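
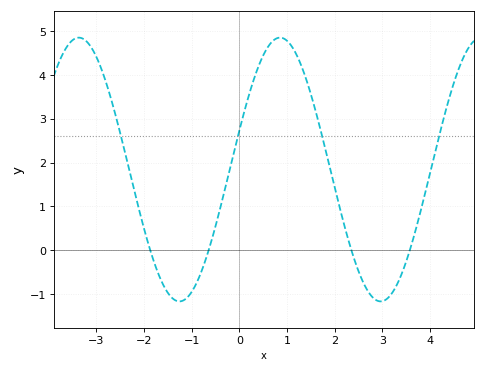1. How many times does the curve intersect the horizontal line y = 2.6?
4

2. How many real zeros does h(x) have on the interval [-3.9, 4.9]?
4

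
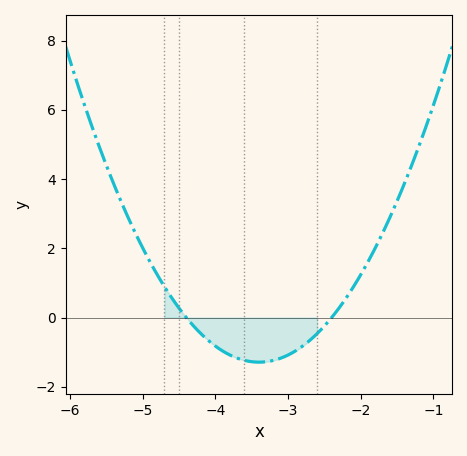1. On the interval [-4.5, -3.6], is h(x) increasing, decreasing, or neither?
decreasing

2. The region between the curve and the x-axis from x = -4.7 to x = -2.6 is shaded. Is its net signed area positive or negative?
negative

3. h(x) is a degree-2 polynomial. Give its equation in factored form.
y = 1.29(x + 4.4)(x + 2.4)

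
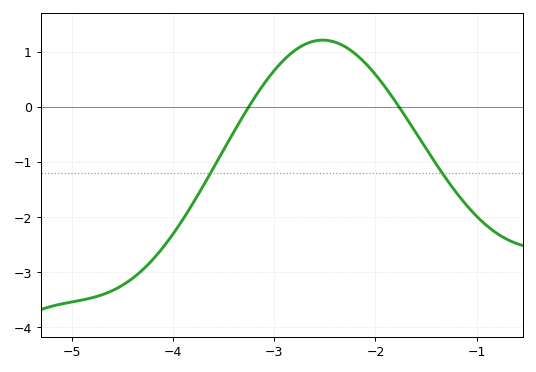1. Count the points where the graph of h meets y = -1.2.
2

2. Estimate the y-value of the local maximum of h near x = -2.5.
1.21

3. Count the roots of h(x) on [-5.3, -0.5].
2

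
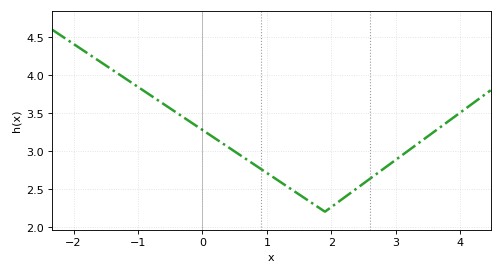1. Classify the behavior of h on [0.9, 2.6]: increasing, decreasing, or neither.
neither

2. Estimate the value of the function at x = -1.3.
4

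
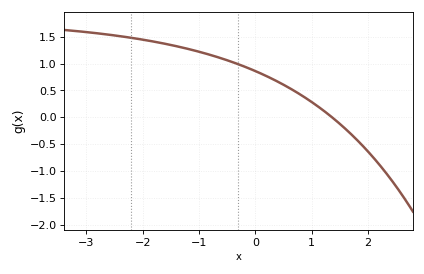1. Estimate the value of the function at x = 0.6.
0.55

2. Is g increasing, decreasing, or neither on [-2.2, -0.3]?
decreasing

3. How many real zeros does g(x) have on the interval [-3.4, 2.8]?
1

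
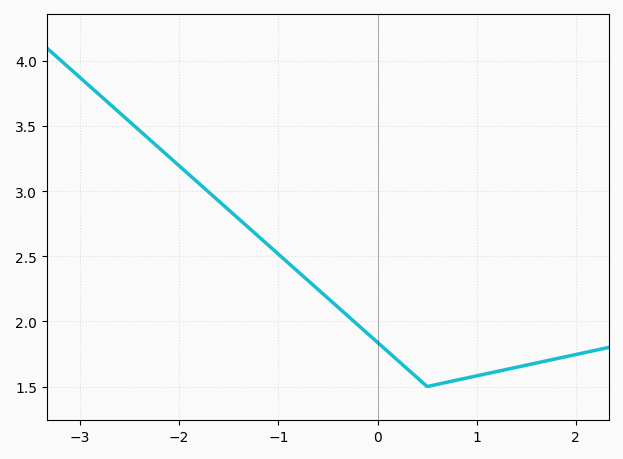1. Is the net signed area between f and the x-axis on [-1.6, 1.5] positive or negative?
positive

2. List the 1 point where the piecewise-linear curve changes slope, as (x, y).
(0.5, 1.5)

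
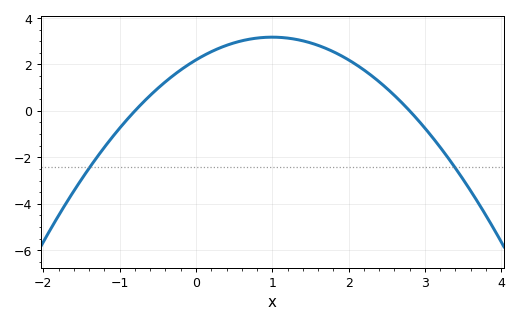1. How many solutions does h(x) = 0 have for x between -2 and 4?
2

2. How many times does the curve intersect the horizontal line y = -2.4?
2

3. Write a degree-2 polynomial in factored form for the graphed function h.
y = -0.98(x + 0.8)(x - 2.8)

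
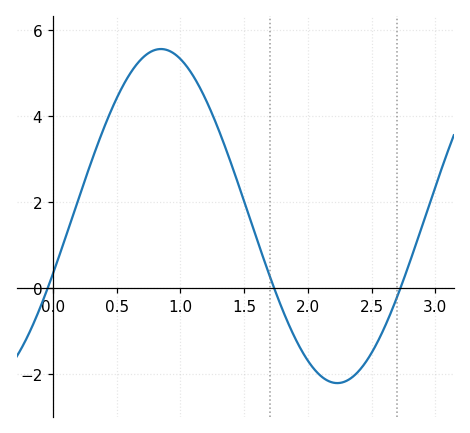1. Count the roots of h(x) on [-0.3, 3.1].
3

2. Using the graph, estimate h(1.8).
-0.5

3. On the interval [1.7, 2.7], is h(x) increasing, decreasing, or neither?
neither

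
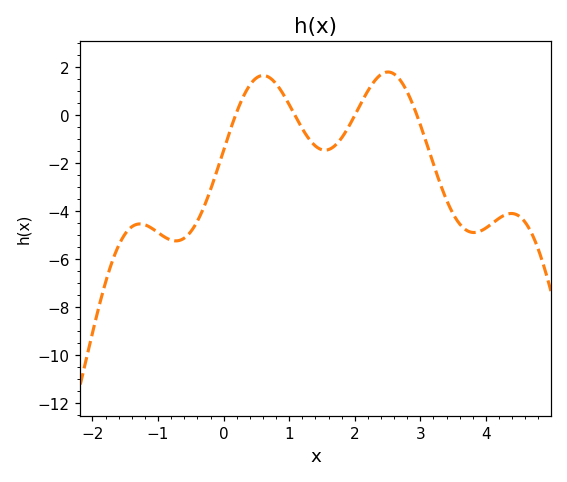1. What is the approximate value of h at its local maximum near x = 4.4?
-4.12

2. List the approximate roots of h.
0.185, 1.08, 2.01, 2.94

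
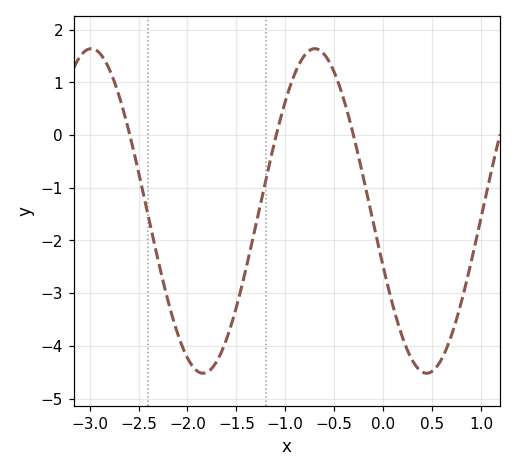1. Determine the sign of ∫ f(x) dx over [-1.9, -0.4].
negative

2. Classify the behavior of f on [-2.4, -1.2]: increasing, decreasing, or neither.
neither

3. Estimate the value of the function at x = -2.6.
0.084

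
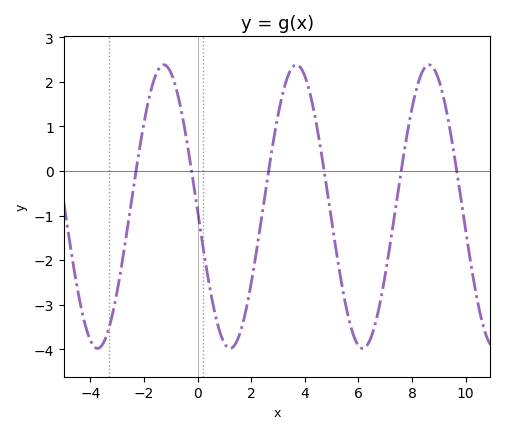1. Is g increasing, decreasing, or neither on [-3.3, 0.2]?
neither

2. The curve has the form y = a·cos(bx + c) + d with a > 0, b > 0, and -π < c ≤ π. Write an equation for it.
y = 3.18cos(1.27x + 1.6) - 0.8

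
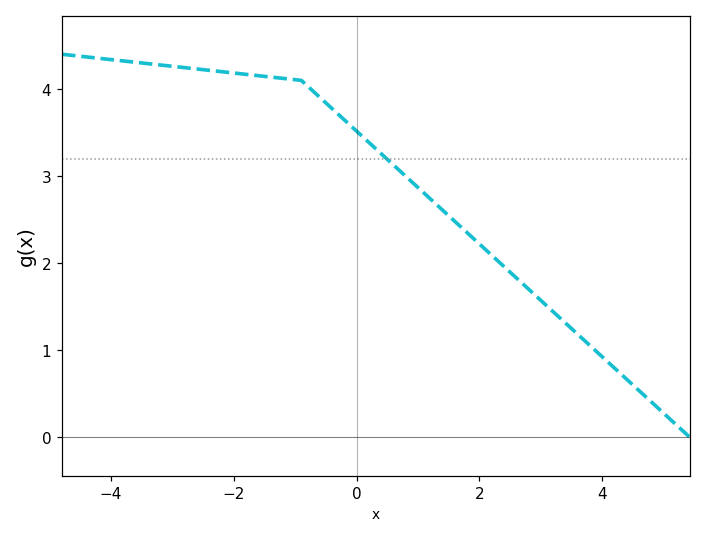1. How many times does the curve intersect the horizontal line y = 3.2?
1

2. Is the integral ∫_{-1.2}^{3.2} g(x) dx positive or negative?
positive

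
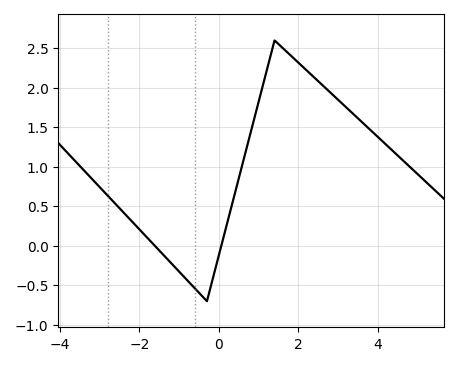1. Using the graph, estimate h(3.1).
1.8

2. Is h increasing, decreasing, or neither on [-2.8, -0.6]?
decreasing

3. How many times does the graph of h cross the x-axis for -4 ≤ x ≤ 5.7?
2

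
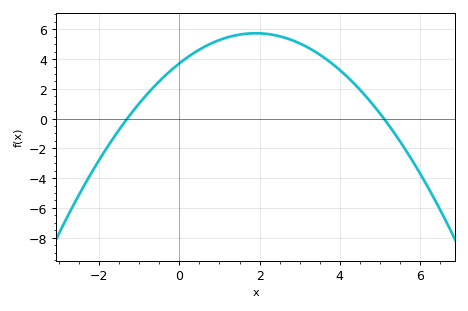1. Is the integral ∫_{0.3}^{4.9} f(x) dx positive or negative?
positive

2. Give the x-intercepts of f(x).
-1.3, 5.1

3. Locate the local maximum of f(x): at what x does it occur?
1.9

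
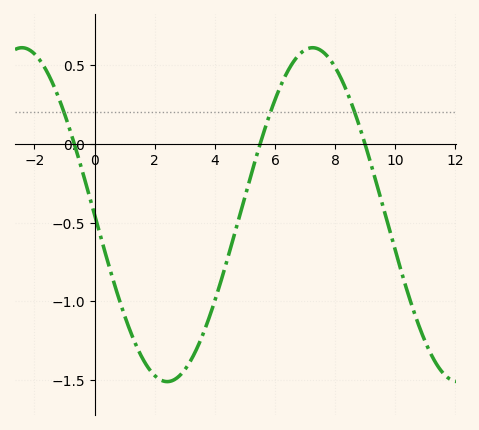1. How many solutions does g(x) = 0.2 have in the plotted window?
3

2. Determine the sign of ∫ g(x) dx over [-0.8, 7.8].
negative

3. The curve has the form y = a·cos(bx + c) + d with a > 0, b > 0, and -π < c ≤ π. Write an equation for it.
y = 1.06cos(0.65x + 1.6) - 0.45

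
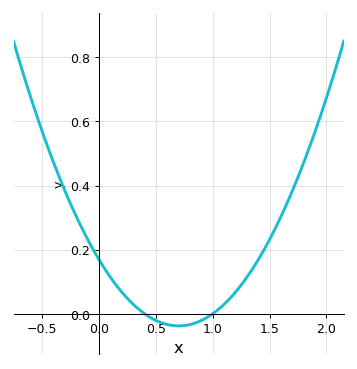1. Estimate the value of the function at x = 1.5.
0.24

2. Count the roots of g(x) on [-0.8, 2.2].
2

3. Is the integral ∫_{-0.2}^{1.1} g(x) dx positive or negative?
positive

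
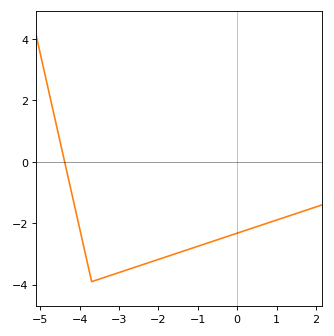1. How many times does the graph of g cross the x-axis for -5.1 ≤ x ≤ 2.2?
1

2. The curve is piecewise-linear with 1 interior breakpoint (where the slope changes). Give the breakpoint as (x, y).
(-3.7, -3.9)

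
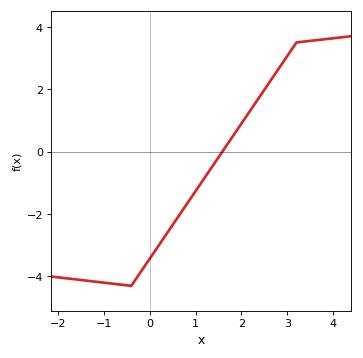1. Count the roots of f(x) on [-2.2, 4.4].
1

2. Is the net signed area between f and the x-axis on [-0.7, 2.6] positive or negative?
negative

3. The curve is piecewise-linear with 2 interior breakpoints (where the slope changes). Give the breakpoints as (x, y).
(-0.4, -4.3); (3.2, 3.5)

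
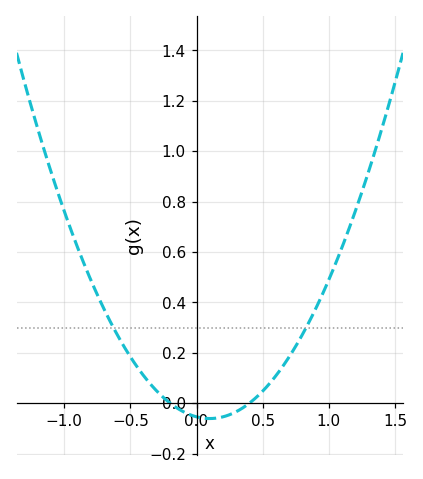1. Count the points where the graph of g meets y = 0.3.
2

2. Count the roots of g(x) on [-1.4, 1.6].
2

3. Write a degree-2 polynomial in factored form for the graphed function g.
y = 0.68(x + 0.2)(x - 0.4)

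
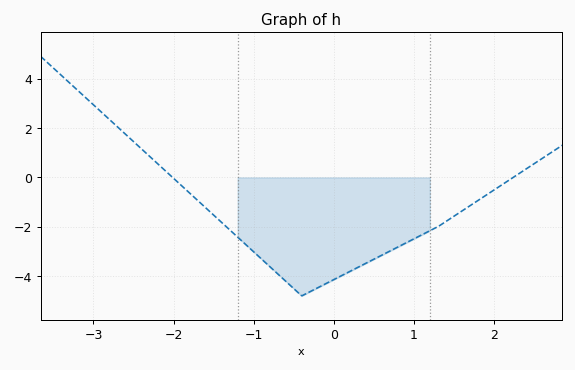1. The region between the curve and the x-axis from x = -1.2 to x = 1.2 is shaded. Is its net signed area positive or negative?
negative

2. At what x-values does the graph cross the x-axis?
-2.01, 2.24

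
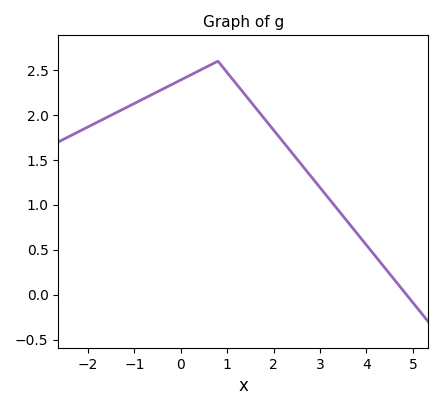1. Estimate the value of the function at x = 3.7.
0.745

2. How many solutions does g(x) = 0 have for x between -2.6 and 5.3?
1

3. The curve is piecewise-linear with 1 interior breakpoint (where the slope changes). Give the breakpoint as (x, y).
(0.8, 2.6)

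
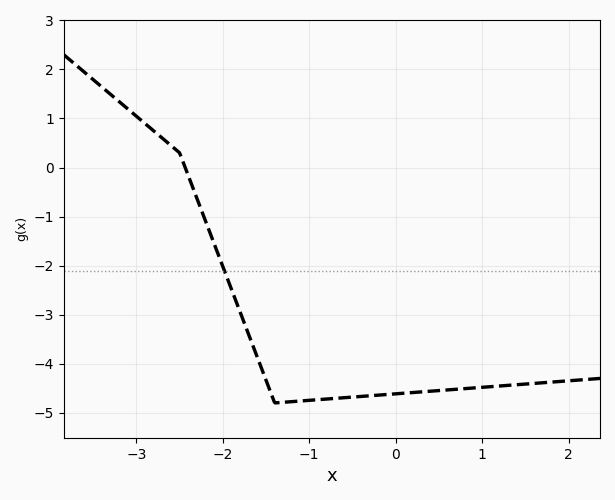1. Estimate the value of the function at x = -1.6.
-3.9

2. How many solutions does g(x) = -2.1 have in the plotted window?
1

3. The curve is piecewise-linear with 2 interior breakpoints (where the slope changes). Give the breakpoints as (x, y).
(-2.5, 0.3); (-1.4, -4.8)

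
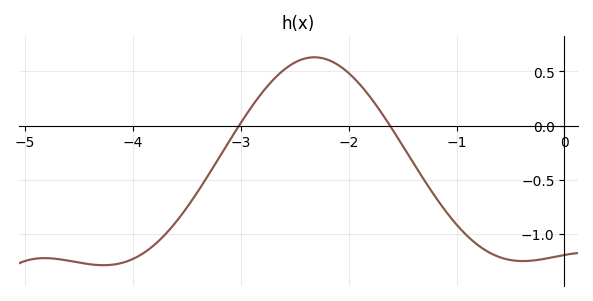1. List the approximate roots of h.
-3, -1.6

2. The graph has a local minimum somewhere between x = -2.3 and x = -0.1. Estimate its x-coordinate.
-0.4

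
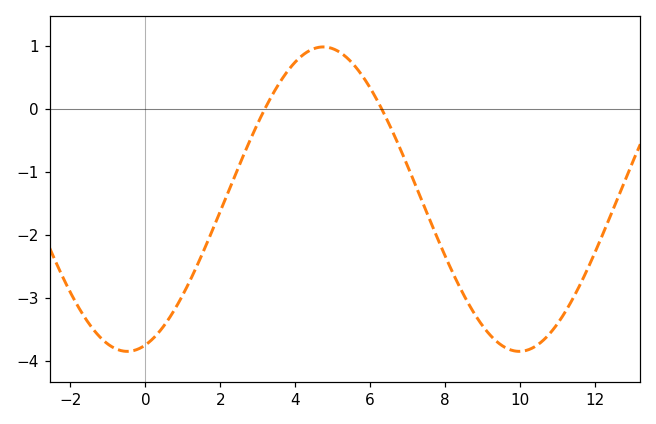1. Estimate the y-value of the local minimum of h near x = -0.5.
-3.8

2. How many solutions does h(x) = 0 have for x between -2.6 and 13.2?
2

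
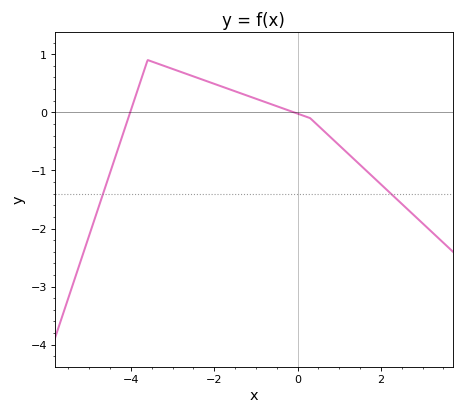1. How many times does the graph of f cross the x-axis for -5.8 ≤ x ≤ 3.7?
2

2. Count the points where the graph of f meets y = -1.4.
2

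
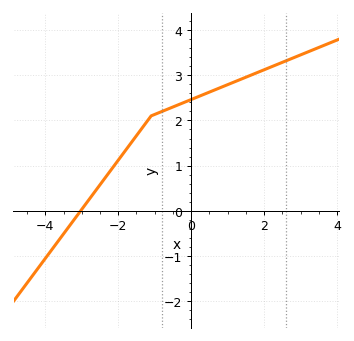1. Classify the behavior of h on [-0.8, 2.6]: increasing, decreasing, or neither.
increasing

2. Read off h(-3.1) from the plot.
-0.1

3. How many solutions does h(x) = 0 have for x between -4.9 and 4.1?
1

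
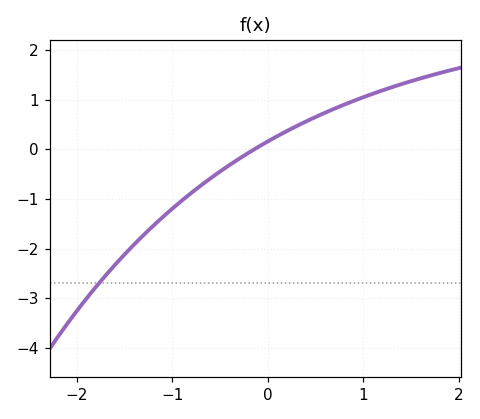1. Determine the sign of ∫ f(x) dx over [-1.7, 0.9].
negative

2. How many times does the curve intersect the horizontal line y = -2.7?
1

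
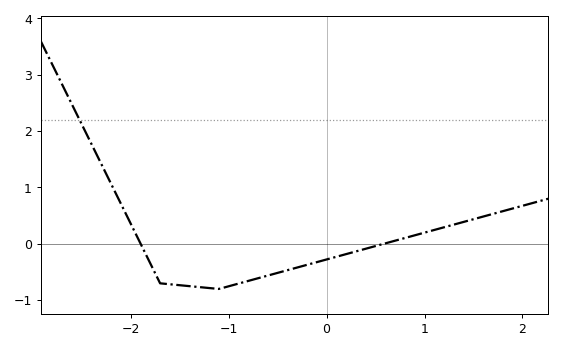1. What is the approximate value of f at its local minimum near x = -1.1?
-0.8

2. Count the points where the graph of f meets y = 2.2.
1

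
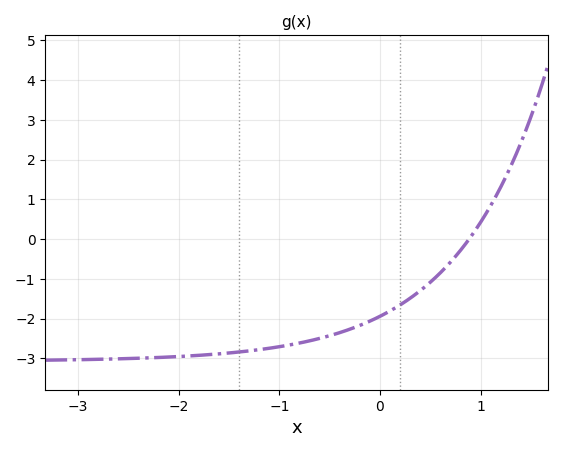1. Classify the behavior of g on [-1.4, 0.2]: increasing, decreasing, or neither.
increasing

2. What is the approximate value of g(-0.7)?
-2.6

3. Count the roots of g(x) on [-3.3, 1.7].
1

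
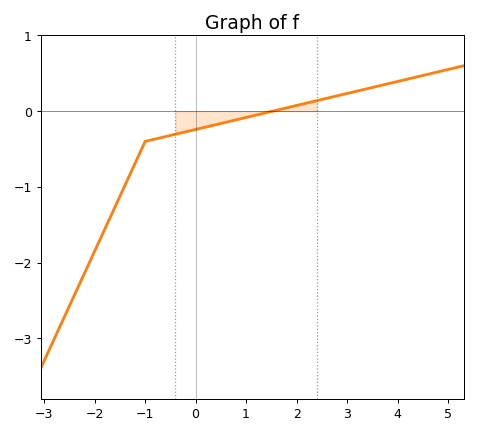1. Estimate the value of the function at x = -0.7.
-0.4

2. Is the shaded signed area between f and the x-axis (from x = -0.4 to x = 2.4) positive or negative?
negative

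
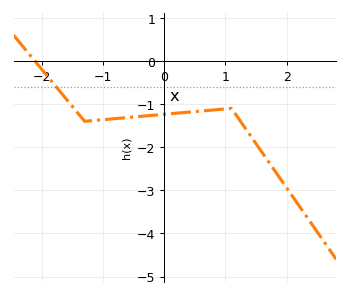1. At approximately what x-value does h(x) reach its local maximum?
1.1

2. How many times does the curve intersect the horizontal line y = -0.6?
1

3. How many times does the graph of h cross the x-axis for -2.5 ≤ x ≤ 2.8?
1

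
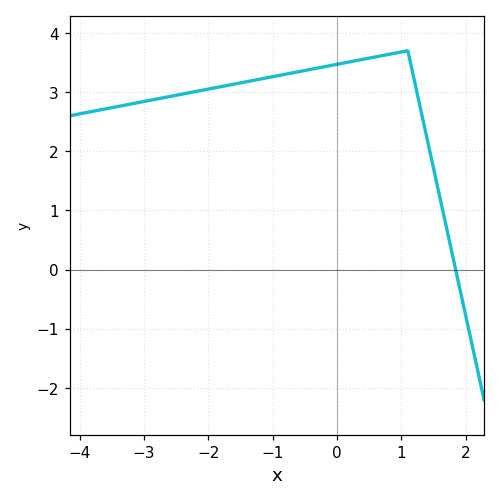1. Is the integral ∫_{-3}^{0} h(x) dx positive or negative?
positive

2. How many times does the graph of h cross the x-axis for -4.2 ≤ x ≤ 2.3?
1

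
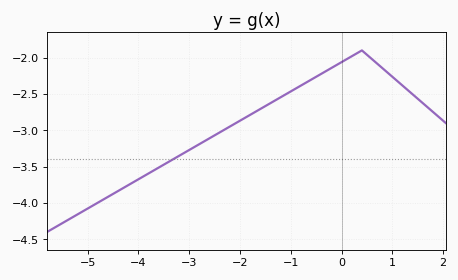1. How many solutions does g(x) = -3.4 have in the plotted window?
1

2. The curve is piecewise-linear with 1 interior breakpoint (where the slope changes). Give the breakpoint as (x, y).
(0.4, -1.9)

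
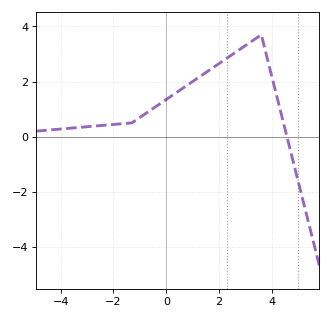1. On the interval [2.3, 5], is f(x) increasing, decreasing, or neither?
neither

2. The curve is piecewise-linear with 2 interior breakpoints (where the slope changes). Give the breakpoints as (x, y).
(-1.3, 0.5); (3.6, 3.7)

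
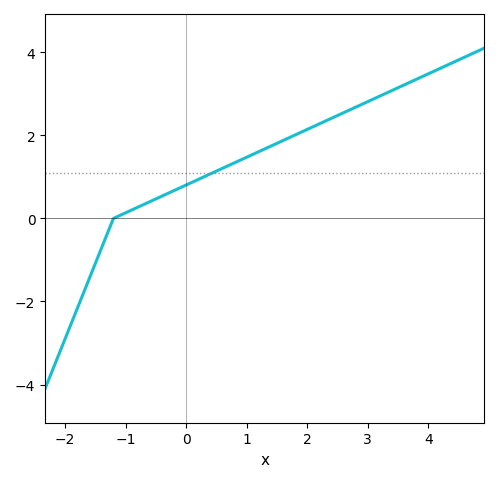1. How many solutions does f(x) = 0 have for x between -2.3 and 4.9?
1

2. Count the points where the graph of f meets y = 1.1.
1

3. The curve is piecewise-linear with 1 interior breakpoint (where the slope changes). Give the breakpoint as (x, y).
(-1.2, 0)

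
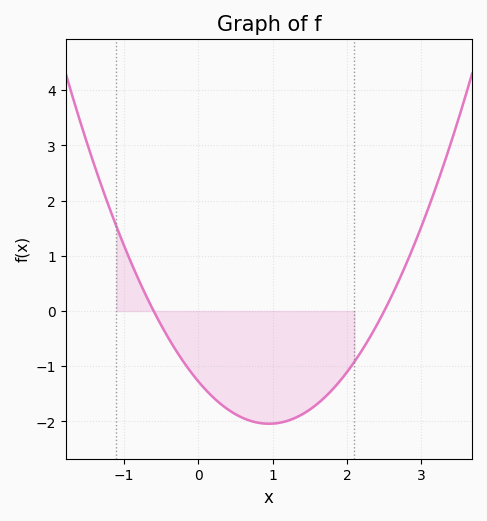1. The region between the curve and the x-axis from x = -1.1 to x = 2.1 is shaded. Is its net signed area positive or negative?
negative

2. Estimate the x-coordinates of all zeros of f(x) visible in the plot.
-0.6, 2.5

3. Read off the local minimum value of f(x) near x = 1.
-2.04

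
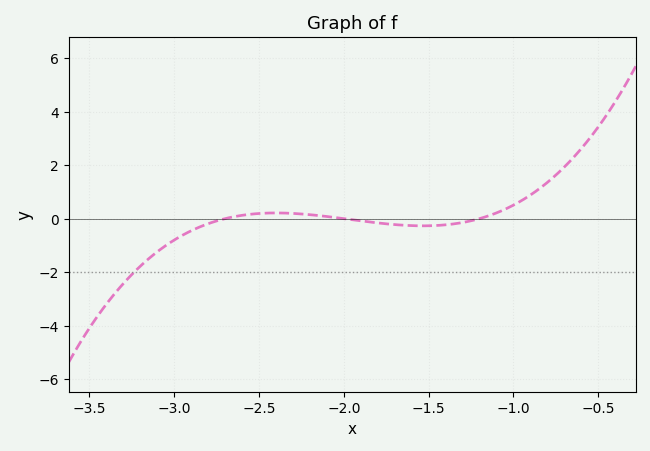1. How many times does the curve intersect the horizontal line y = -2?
1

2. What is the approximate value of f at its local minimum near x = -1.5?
-0.2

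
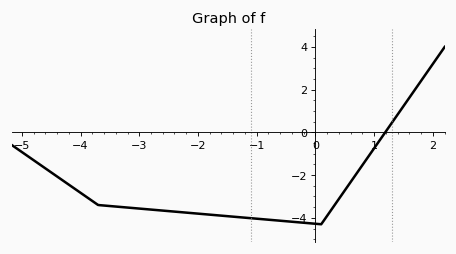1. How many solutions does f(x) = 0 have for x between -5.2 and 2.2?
1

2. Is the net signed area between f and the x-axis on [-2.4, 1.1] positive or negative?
negative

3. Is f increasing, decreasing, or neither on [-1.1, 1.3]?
neither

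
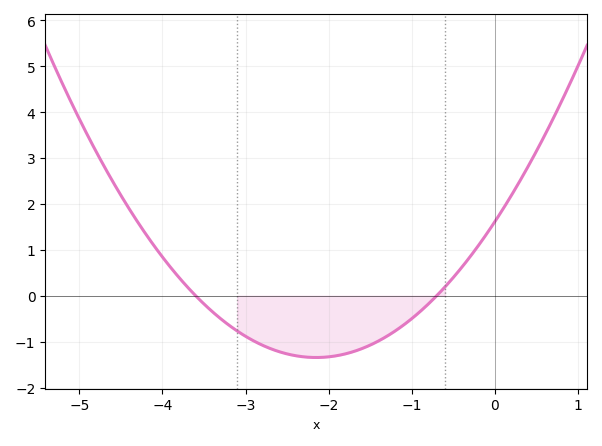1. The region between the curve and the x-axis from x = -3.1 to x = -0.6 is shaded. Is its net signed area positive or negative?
negative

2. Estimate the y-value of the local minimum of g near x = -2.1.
-1.35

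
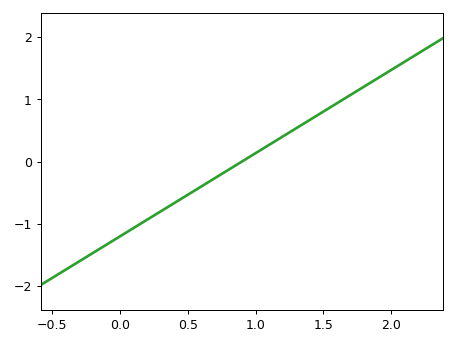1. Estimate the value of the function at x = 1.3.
0.5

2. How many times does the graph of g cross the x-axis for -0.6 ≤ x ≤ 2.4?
1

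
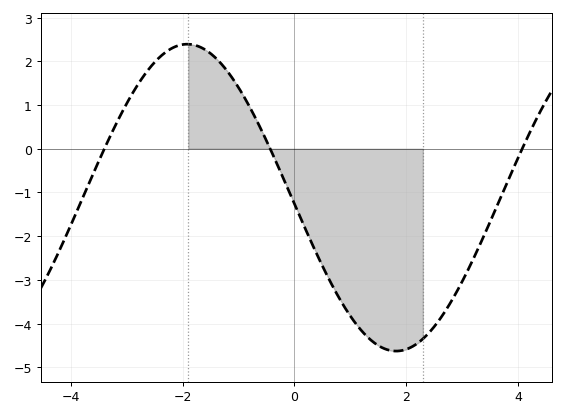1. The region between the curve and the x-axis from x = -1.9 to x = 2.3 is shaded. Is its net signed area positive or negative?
negative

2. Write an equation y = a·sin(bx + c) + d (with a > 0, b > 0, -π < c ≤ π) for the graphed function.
y = 3.51sin(0.84x - 3.1) - 1.12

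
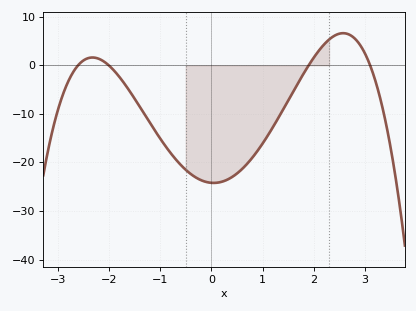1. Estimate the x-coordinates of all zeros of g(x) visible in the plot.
-2.6, -2, 1.9, 3.1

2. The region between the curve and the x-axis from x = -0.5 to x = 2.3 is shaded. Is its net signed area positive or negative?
negative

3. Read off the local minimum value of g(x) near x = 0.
-24.2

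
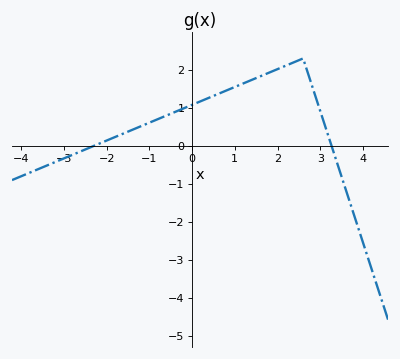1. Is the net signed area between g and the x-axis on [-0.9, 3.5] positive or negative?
positive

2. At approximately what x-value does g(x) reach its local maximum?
2.6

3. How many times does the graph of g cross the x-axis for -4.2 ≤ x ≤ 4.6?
2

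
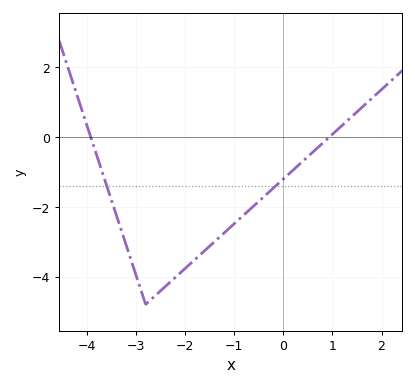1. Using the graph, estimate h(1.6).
0.8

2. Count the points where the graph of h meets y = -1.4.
2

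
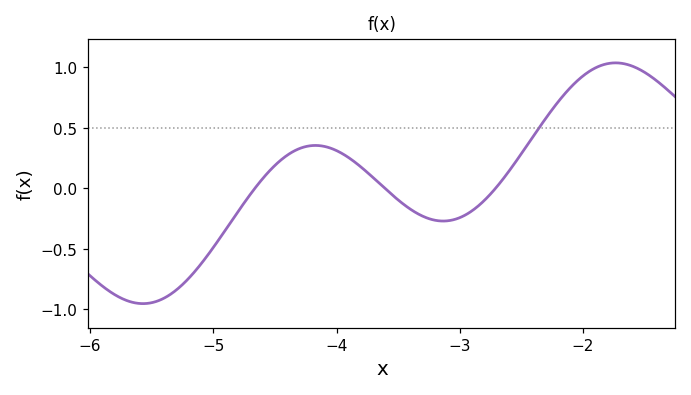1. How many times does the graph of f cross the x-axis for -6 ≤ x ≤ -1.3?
3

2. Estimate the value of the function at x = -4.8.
-0.2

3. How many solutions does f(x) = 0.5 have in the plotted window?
1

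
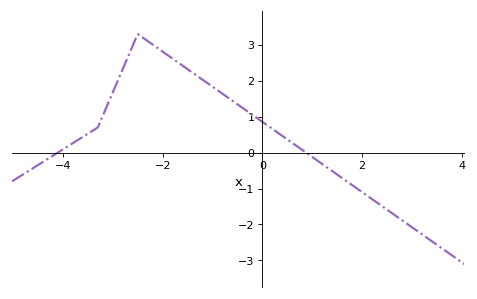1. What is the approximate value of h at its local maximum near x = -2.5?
3.3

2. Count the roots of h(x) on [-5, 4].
2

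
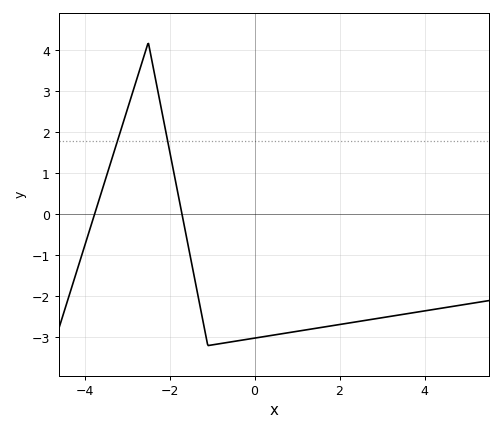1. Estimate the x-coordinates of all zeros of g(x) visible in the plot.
-3.77, -1.71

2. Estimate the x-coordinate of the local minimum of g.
-1.1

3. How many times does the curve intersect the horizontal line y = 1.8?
2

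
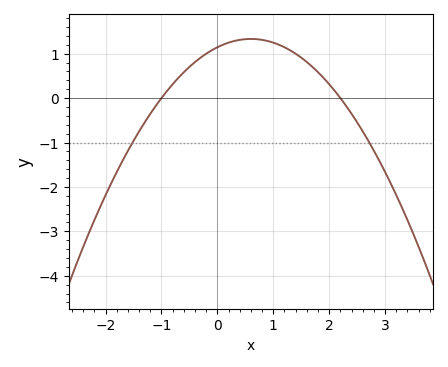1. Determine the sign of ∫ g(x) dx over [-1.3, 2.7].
positive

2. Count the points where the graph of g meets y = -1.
2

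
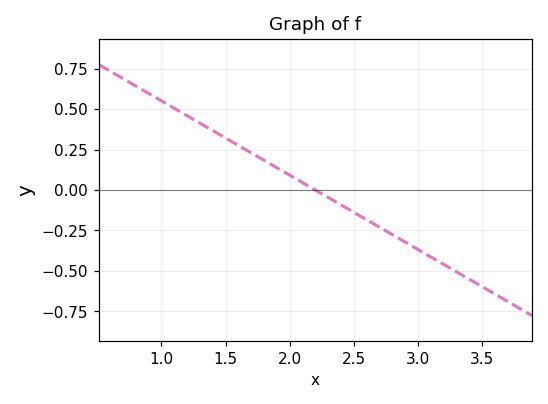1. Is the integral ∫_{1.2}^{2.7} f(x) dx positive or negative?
positive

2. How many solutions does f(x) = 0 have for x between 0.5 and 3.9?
1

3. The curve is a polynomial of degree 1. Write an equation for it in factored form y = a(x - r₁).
y = -0.46(x - 2.2)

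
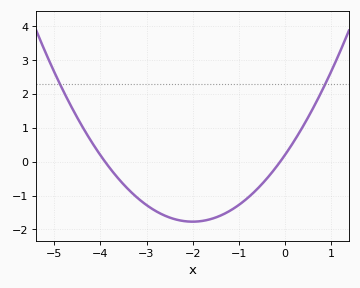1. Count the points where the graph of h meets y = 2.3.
2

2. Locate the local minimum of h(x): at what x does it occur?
-2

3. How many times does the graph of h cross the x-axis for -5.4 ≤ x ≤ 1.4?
2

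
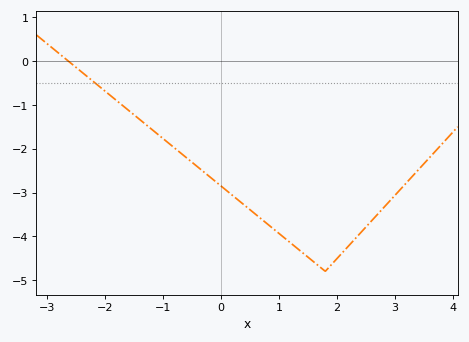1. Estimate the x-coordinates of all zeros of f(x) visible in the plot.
-2.6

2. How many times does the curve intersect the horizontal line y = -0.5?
1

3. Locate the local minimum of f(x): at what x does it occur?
1.8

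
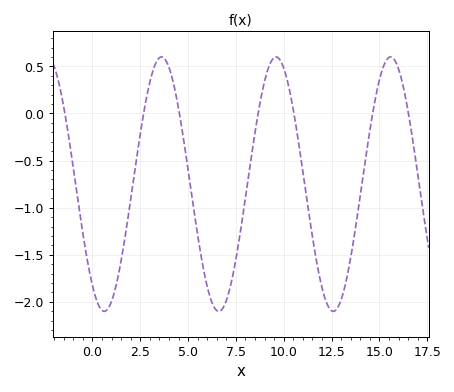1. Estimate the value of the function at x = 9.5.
0.6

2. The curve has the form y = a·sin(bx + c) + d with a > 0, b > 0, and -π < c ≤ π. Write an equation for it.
y = 1.35sin(1.1x - 2.2) - 0.75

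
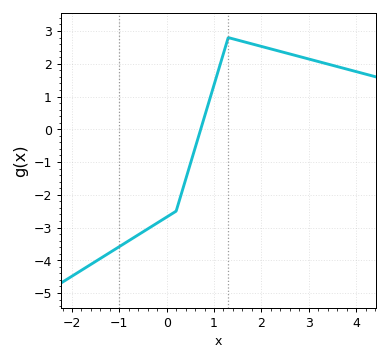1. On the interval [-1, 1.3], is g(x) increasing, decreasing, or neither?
increasing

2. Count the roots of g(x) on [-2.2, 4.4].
1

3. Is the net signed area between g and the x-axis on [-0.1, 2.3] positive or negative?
positive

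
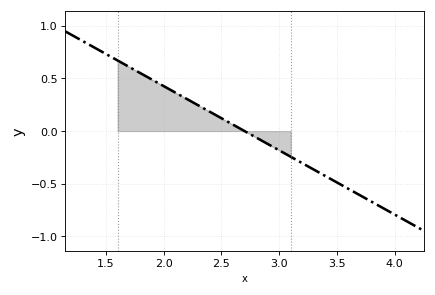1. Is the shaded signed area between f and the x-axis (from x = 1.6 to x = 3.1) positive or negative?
positive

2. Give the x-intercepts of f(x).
2.7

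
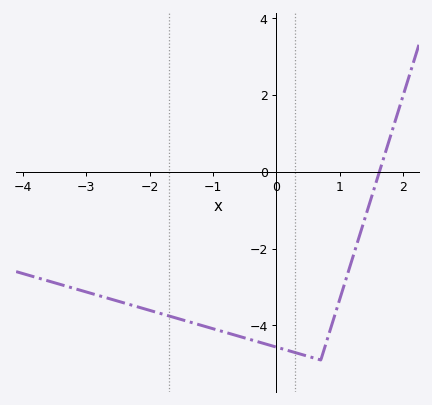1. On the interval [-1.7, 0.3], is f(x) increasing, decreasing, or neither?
decreasing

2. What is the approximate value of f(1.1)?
-2.8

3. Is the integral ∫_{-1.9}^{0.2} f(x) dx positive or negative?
negative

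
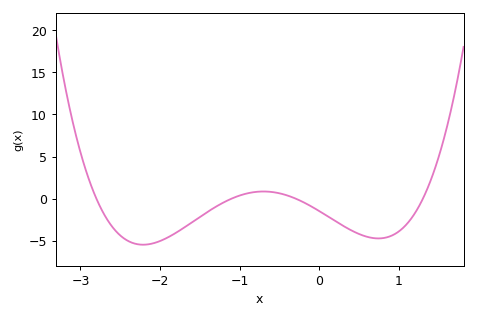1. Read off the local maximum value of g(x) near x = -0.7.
0.84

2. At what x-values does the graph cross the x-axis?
-2.8, -1.1, -0.3, 1.3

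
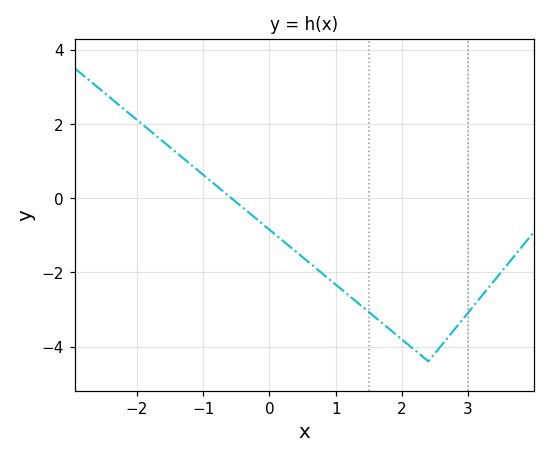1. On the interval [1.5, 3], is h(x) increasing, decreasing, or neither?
neither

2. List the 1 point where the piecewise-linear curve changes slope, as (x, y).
(2.4, -4.4)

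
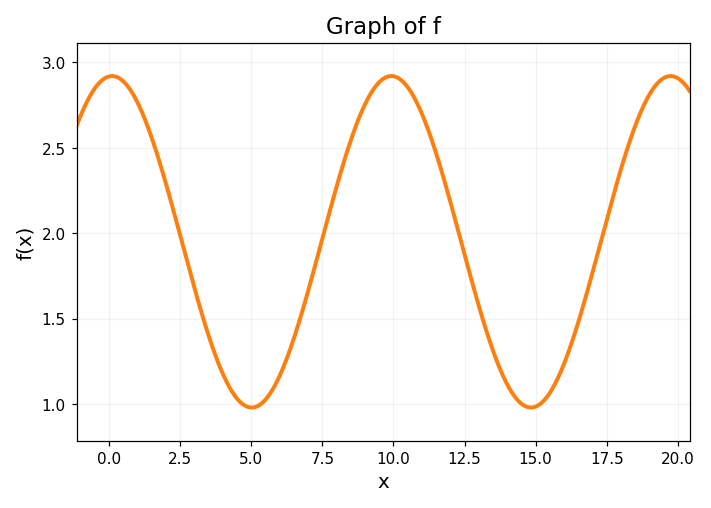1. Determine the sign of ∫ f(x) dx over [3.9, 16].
positive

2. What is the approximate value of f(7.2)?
1.78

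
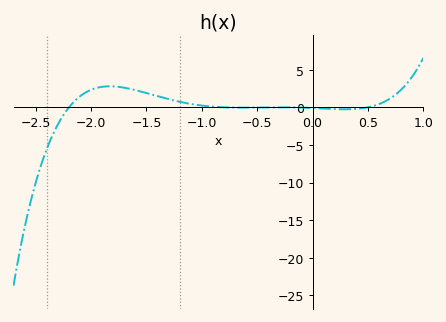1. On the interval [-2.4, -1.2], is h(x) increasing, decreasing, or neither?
neither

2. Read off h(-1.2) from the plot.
0.734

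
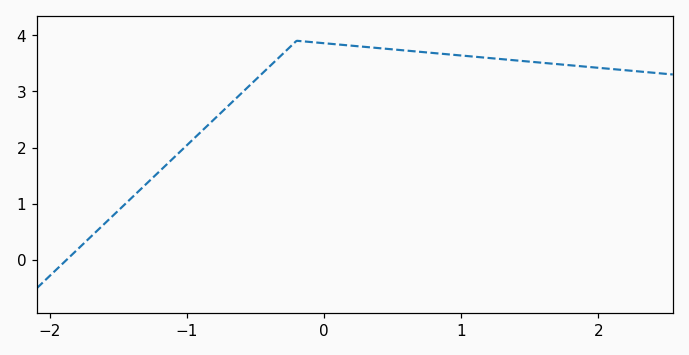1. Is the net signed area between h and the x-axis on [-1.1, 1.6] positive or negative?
positive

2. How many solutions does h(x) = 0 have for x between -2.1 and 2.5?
1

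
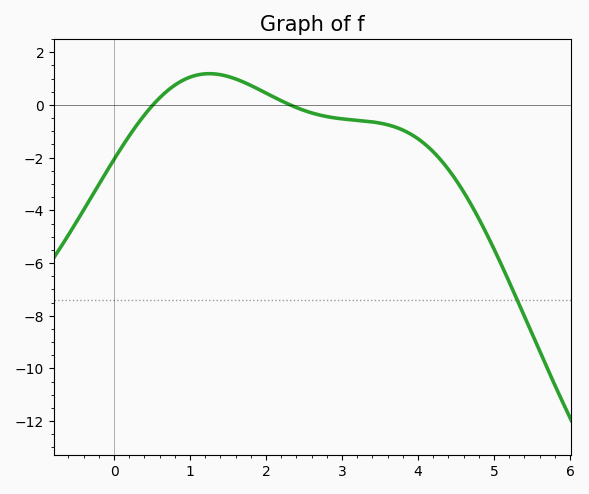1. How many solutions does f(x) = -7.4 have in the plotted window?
1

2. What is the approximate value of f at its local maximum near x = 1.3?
1.19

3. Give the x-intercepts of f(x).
0.511, 2.32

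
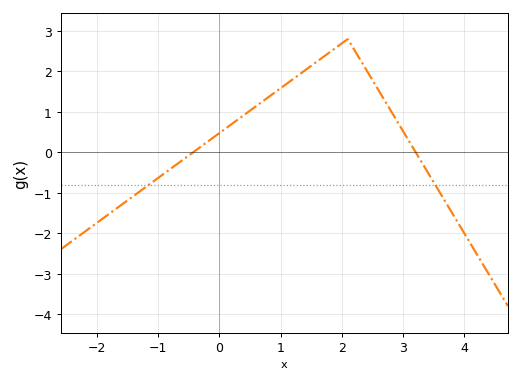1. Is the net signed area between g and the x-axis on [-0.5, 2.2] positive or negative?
positive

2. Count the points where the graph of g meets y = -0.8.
2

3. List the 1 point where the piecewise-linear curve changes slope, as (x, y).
(2.1, 2.8)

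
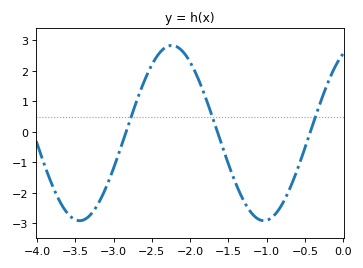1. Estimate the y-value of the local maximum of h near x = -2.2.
2.83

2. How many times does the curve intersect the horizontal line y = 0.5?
3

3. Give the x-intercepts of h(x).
-2.84, -1.64, -0.428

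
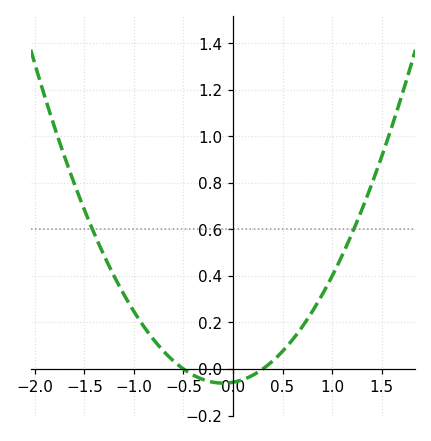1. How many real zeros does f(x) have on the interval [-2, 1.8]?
2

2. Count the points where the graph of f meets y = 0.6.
2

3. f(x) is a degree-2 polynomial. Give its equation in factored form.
y = 0.38(x + 0.5)(x - 0.3)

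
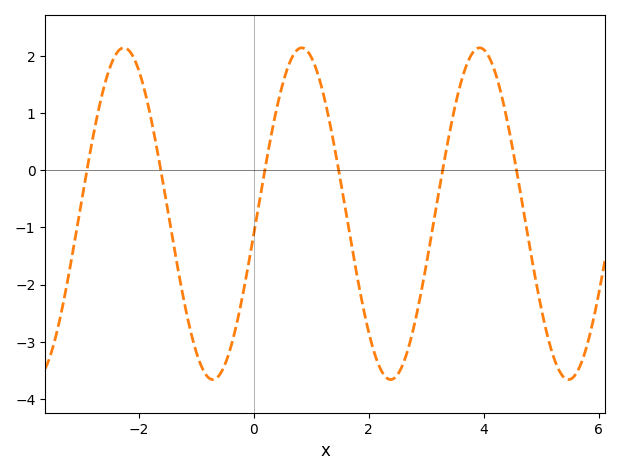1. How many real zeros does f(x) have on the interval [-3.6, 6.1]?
6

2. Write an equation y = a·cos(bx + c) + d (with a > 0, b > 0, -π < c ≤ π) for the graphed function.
y = 2.9cos(2x - 1.7) - 0.76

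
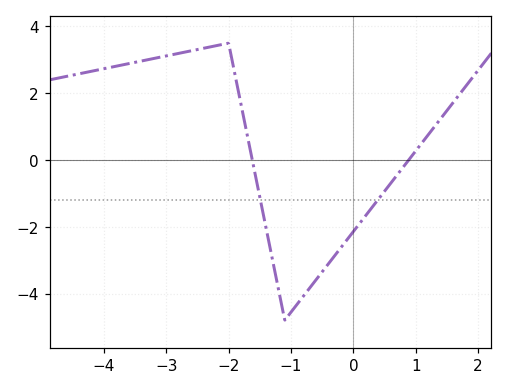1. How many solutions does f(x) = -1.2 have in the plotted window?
2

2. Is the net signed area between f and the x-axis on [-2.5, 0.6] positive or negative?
negative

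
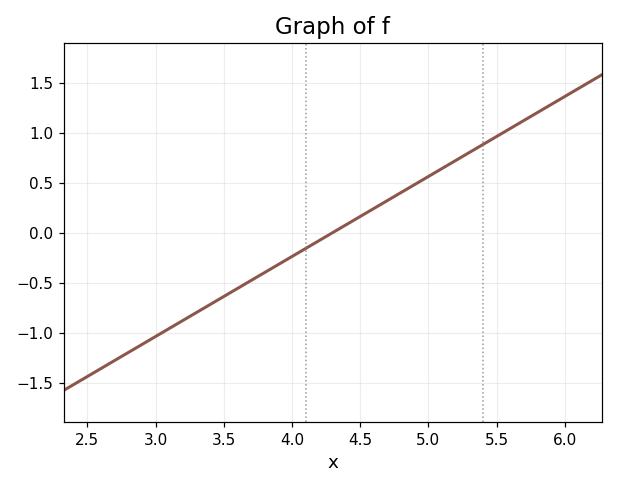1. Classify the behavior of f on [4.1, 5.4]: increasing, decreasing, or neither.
increasing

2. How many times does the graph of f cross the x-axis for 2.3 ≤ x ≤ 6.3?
1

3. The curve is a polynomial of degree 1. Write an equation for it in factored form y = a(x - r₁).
y = 0.8(x - 4.3)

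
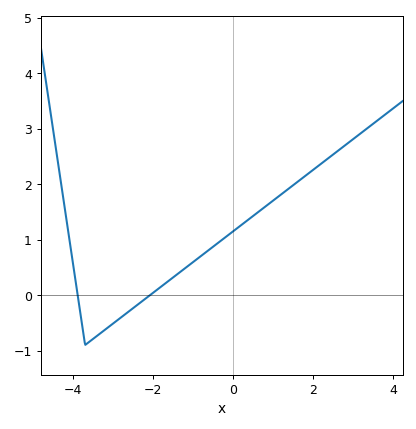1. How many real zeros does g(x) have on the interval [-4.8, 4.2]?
2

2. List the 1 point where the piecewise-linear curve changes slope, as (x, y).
(-3.7, -0.9)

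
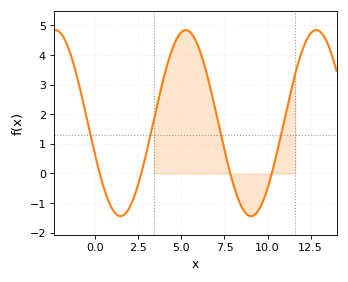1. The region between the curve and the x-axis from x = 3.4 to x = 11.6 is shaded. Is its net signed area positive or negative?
positive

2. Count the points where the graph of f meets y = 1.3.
4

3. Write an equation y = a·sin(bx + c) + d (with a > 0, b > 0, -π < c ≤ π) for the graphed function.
y = 3.14sin(0.83x - 2.79) + 1.7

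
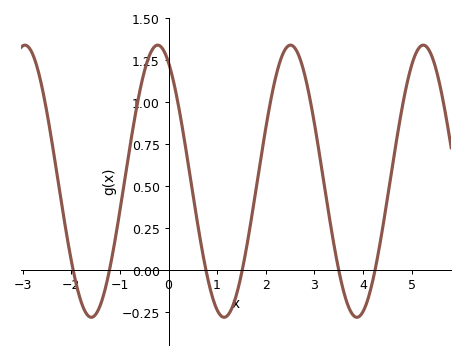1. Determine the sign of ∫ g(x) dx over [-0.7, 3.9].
positive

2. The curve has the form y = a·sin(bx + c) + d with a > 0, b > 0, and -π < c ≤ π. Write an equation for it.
y = 0.81sin(2.3x + 2.08) + 0.53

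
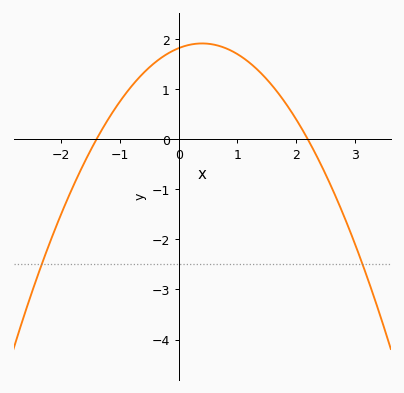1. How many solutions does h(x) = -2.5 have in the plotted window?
2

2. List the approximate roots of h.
-1.4, 2.2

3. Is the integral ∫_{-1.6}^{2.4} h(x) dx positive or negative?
positive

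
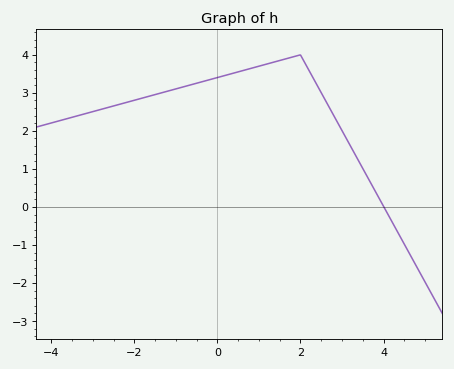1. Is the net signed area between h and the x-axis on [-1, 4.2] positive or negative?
positive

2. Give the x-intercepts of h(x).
4.01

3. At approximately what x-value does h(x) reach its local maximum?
2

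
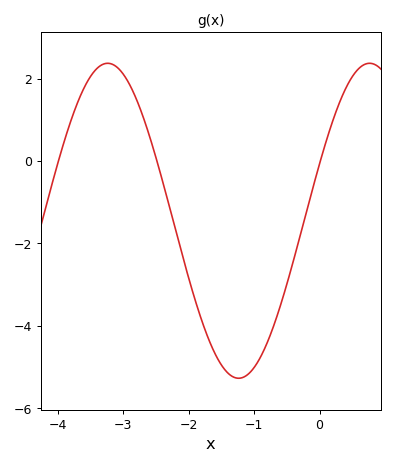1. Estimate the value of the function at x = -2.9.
1.8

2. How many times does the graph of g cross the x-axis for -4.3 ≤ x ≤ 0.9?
3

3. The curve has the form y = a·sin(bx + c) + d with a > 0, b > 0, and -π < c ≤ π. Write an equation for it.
y = 3.82sin(1.6x + 0.37) - 1.45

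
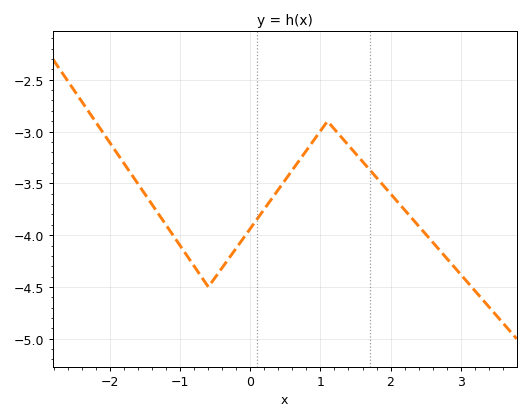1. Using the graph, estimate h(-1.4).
-3.7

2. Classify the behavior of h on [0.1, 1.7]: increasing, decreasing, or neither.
neither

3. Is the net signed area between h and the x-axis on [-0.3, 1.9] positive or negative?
negative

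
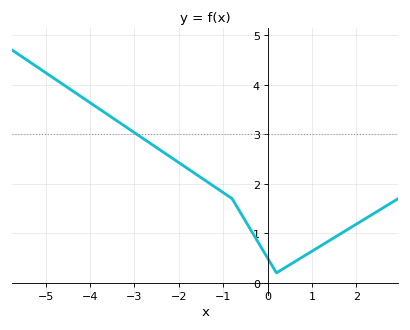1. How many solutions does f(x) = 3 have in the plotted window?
1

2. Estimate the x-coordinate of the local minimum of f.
0.199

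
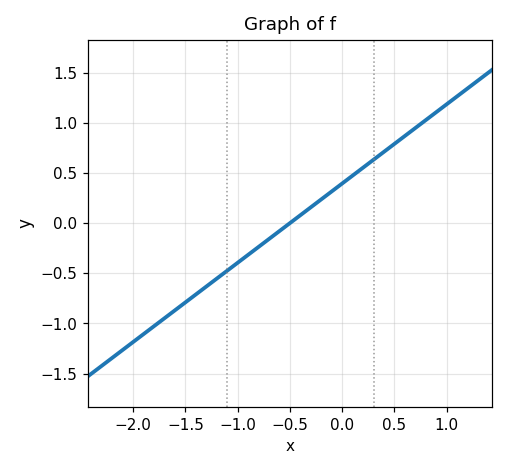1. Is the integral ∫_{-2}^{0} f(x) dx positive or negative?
negative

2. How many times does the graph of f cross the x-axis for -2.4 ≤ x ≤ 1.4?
1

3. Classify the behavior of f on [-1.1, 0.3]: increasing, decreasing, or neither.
increasing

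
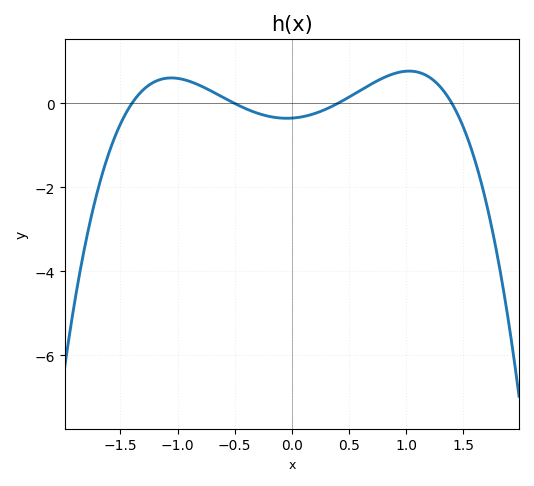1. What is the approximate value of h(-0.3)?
-0.2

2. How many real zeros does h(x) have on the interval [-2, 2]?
4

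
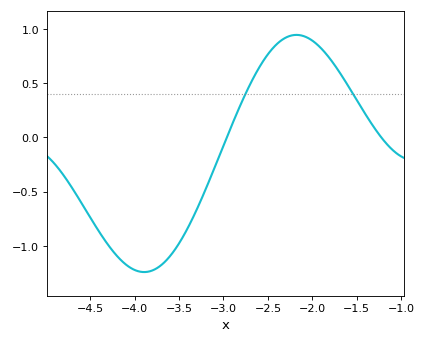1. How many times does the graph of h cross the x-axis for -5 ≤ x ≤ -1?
2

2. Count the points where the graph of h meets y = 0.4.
2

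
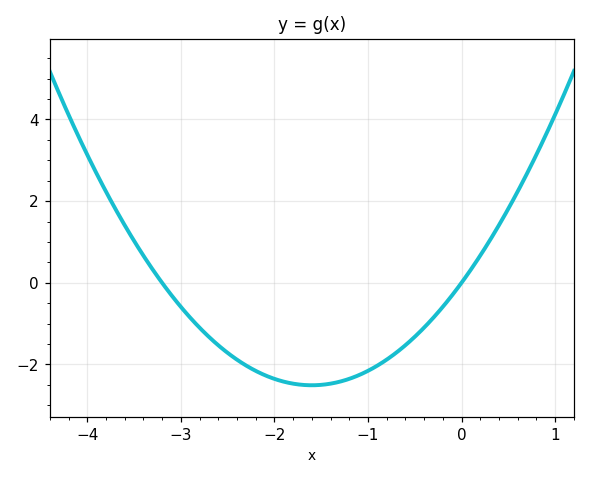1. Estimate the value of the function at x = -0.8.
-1.8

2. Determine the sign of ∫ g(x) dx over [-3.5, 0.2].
negative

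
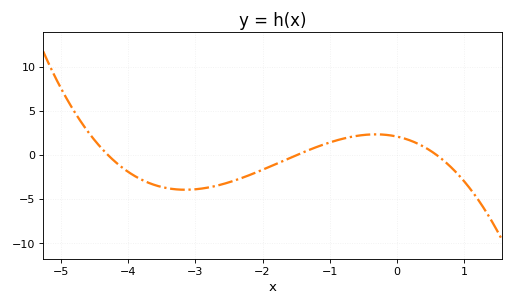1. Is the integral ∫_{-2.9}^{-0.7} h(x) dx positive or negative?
negative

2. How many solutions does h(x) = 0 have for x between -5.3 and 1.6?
3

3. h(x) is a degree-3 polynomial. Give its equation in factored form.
y = -0.55(x + 4.3)(x + 1.5)(x - 0.6)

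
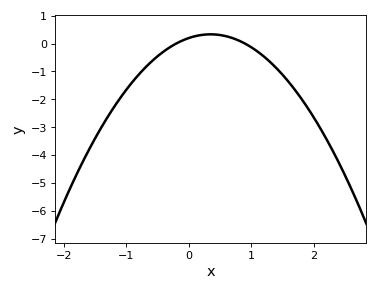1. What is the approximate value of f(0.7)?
0.2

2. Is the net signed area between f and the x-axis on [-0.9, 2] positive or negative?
negative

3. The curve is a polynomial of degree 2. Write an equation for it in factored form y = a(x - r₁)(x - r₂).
y = -1.09(x + 0.2)(x - 0.9)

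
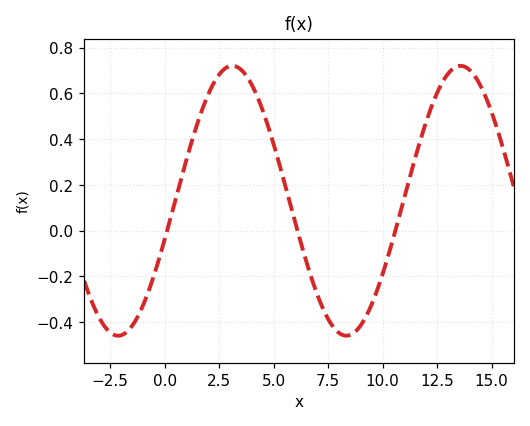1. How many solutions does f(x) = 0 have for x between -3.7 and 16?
3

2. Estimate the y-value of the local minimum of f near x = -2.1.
-0.46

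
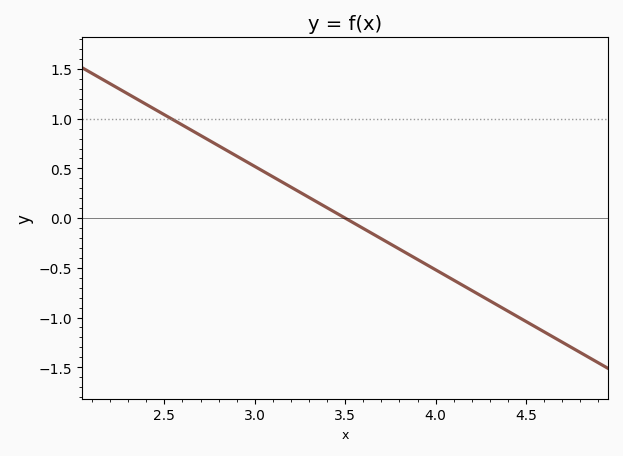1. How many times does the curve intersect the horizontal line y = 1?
1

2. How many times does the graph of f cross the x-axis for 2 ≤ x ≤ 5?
1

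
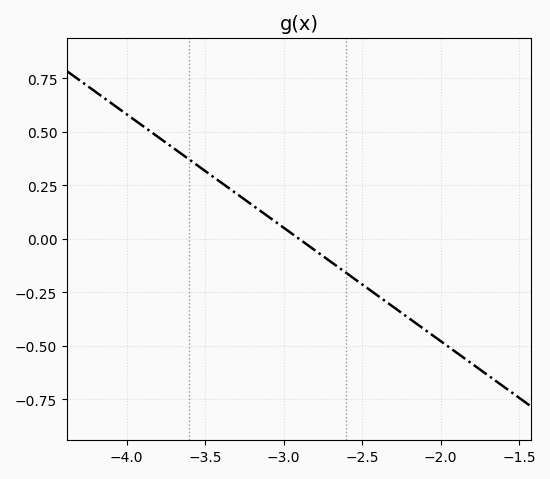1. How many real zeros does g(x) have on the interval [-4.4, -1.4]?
1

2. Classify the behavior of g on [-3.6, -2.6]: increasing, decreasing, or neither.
decreasing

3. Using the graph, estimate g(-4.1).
0.64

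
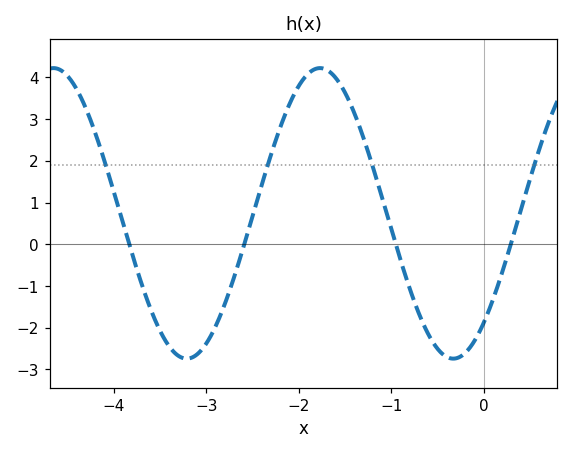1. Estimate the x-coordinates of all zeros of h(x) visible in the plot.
-3.83, -2.59, -0.952, 0.292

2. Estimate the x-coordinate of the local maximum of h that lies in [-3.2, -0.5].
-1.77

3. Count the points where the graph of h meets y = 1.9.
4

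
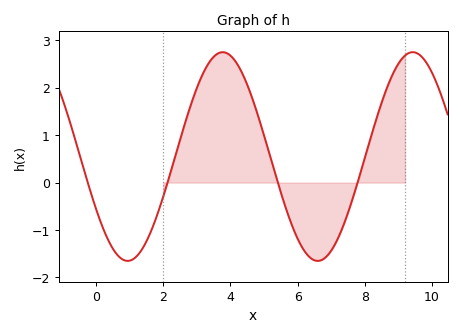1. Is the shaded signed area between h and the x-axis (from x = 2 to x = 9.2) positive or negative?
positive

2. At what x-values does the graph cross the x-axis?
-0.2, 2.2, 5.4, 7.8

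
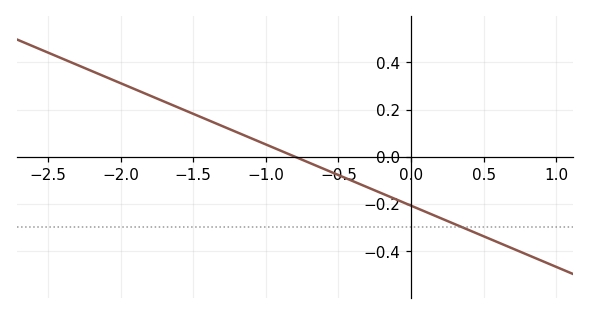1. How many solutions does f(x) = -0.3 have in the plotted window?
1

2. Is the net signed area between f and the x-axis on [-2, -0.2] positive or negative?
positive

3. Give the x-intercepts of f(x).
-0.8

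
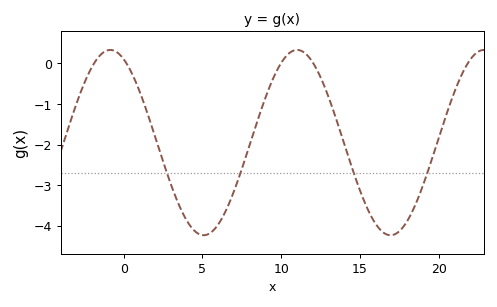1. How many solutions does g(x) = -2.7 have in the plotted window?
4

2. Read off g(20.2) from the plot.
-1.59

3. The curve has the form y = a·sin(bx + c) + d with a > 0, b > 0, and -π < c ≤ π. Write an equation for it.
y = 2.28sin(0.53x + 2.02) - 1.95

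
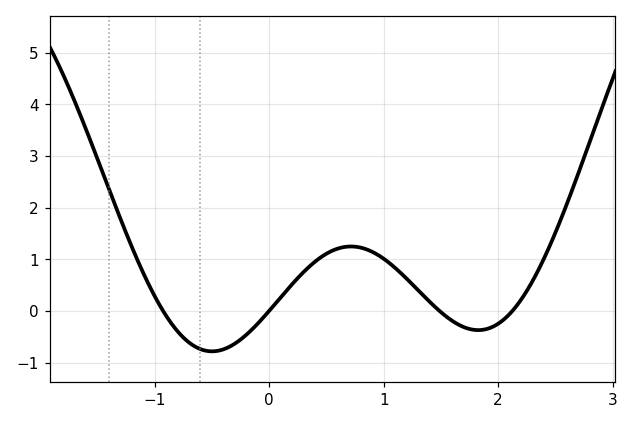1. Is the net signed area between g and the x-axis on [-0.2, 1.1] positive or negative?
positive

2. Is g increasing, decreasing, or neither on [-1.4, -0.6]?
decreasing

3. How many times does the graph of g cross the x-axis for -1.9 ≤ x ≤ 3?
4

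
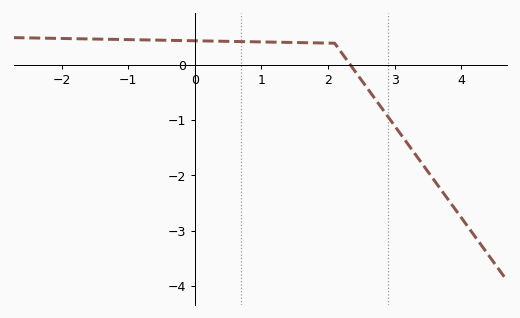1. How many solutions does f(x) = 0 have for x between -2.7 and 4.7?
1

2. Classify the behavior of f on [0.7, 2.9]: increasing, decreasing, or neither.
decreasing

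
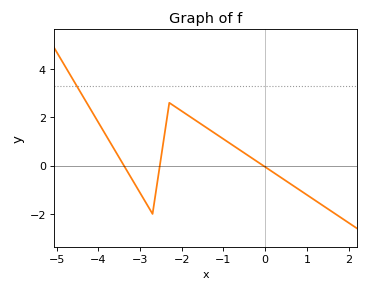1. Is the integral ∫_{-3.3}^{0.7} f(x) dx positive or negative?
positive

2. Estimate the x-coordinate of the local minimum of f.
-2.7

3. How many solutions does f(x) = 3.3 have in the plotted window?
1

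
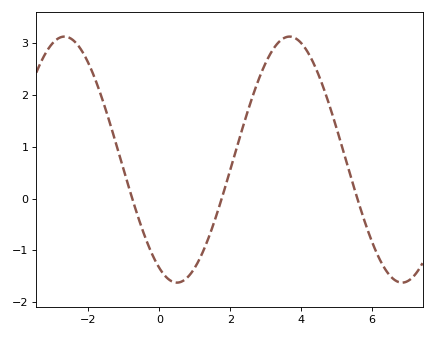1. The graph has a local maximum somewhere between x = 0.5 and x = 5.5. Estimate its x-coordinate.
3.6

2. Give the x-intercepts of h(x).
-0.8, 1.8, 5.6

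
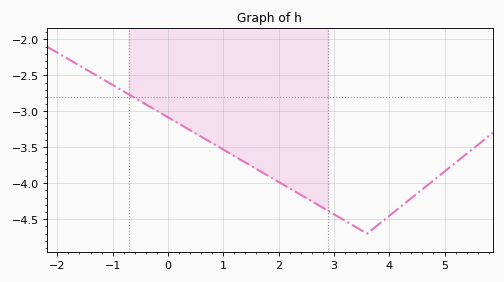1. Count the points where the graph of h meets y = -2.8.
1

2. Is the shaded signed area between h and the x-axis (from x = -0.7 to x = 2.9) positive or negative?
negative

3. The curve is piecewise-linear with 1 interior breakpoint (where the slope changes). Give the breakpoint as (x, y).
(3.6, -4.7)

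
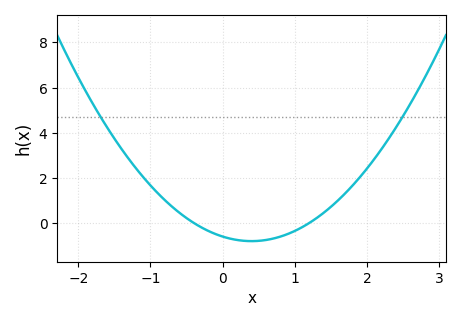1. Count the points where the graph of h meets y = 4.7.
2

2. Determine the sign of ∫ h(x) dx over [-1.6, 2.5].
positive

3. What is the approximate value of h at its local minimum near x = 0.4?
-0.8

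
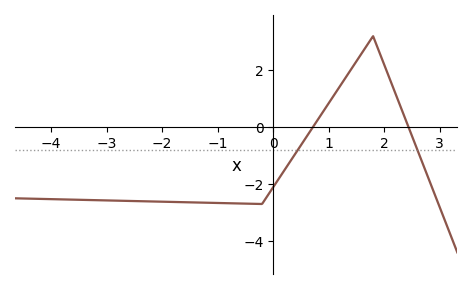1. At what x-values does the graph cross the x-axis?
0.715, 2.44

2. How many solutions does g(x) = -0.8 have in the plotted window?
2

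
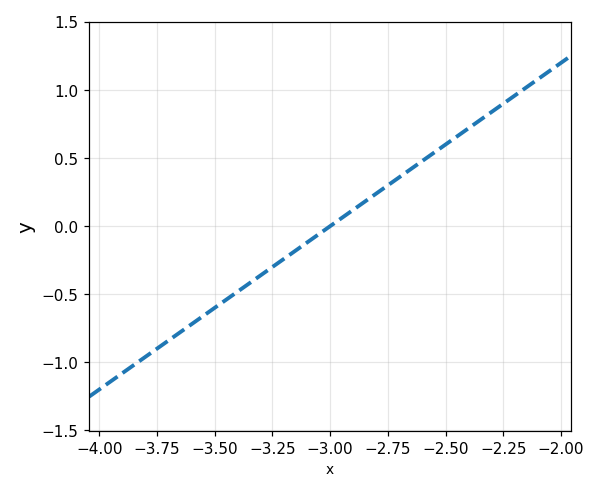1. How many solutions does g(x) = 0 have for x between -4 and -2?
1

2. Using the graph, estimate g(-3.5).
-0.6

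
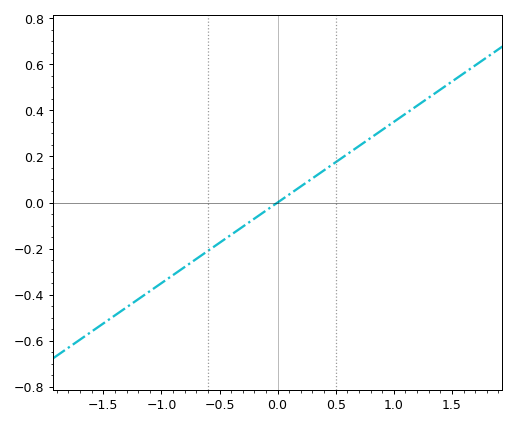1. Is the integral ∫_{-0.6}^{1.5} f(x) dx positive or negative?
positive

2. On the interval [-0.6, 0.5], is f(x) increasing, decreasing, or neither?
increasing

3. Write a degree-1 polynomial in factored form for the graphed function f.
y = 0.35(x - 0)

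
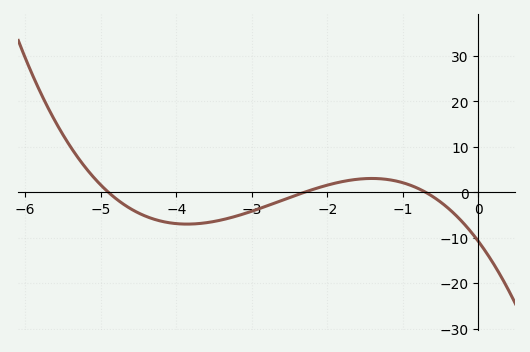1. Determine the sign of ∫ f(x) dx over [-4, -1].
negative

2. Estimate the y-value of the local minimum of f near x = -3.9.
-7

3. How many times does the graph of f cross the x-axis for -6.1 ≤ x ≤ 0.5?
3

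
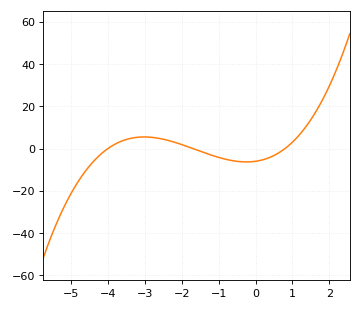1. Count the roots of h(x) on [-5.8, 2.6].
3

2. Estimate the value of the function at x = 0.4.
-4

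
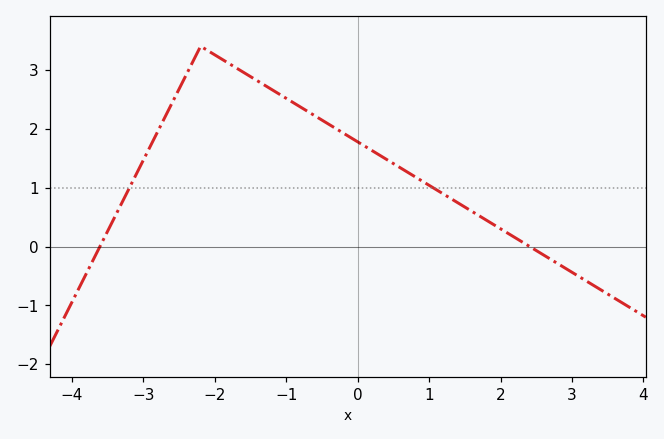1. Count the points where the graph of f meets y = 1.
2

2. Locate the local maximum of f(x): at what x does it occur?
-2.2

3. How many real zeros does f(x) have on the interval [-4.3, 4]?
2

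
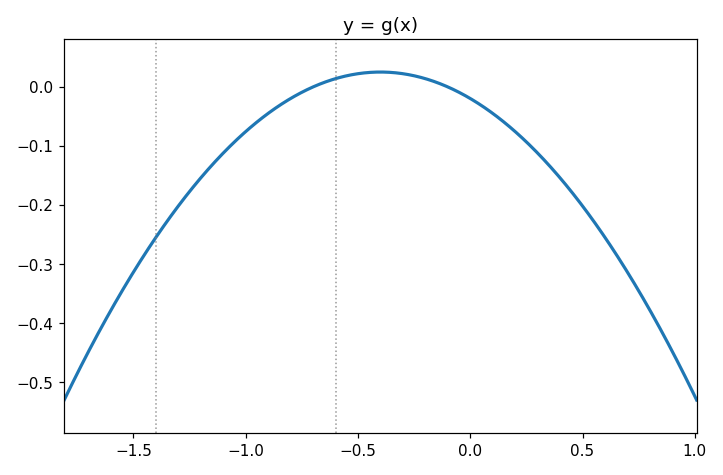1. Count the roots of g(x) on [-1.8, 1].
2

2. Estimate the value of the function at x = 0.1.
-0.045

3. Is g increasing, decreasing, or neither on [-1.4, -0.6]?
increasing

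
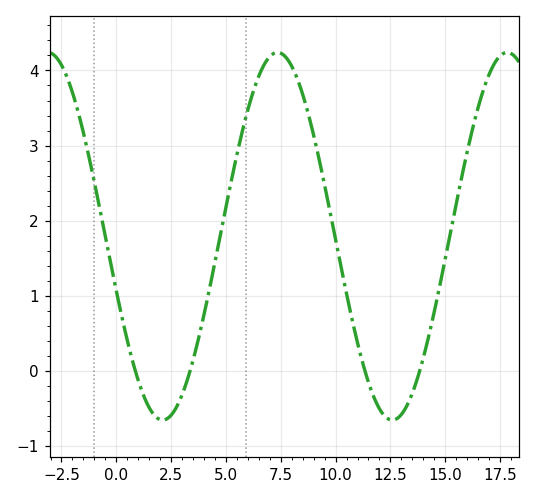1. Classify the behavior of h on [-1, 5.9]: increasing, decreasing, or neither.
neither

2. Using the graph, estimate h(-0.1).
1.2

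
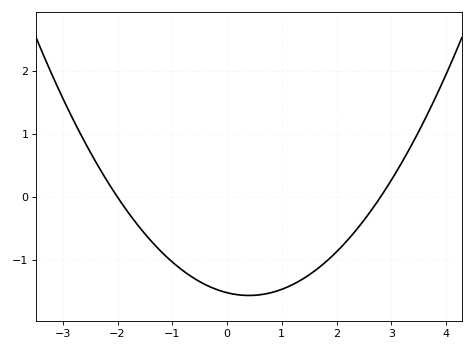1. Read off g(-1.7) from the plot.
-0.365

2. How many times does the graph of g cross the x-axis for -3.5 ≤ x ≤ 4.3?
2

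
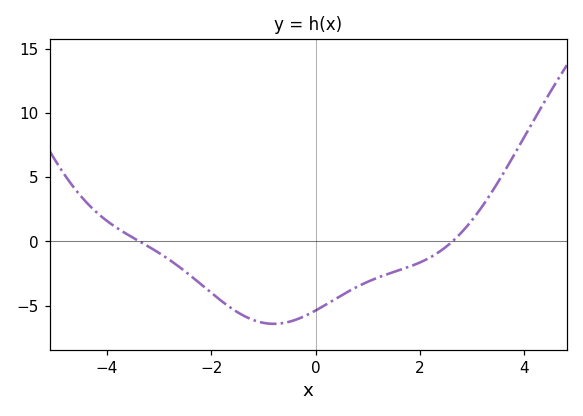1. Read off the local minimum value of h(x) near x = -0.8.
-6.41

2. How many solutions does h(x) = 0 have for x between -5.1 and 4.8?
2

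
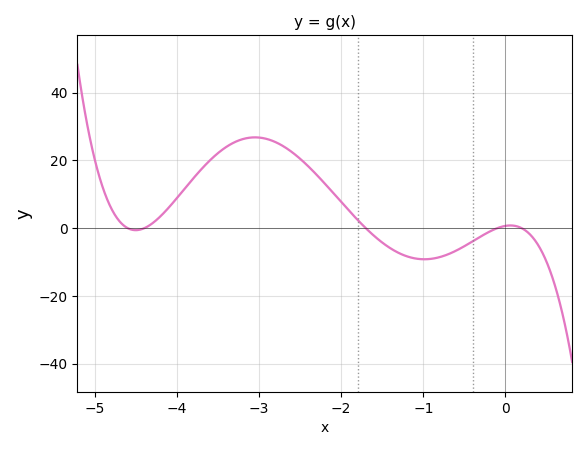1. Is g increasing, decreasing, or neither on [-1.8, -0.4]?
neither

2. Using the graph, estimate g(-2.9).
26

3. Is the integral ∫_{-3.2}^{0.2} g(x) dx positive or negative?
positive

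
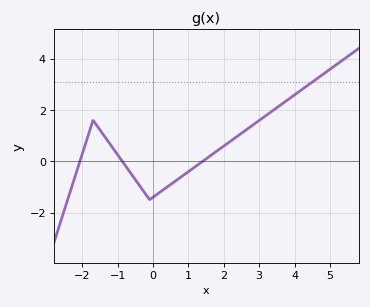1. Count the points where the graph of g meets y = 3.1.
1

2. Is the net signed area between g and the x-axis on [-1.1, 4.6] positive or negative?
positive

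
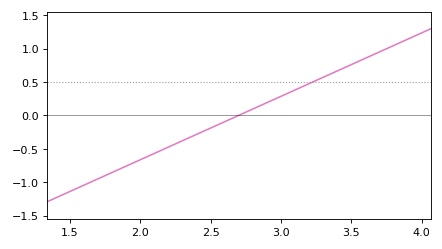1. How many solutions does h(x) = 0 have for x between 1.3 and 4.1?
1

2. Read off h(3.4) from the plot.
0.65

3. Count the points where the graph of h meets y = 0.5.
1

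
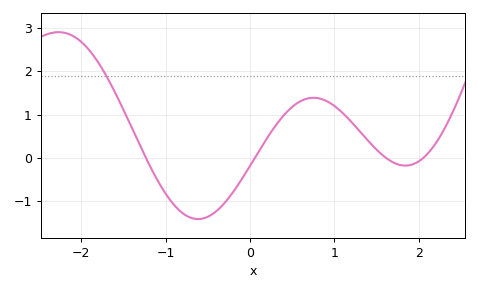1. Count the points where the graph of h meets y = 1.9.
1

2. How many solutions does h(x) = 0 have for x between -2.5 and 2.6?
4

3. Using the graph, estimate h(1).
1.2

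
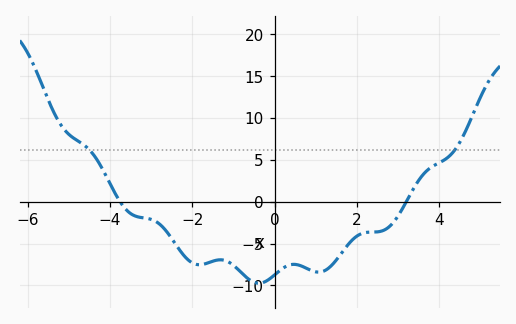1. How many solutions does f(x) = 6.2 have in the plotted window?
2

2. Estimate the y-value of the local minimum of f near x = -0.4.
-9.5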